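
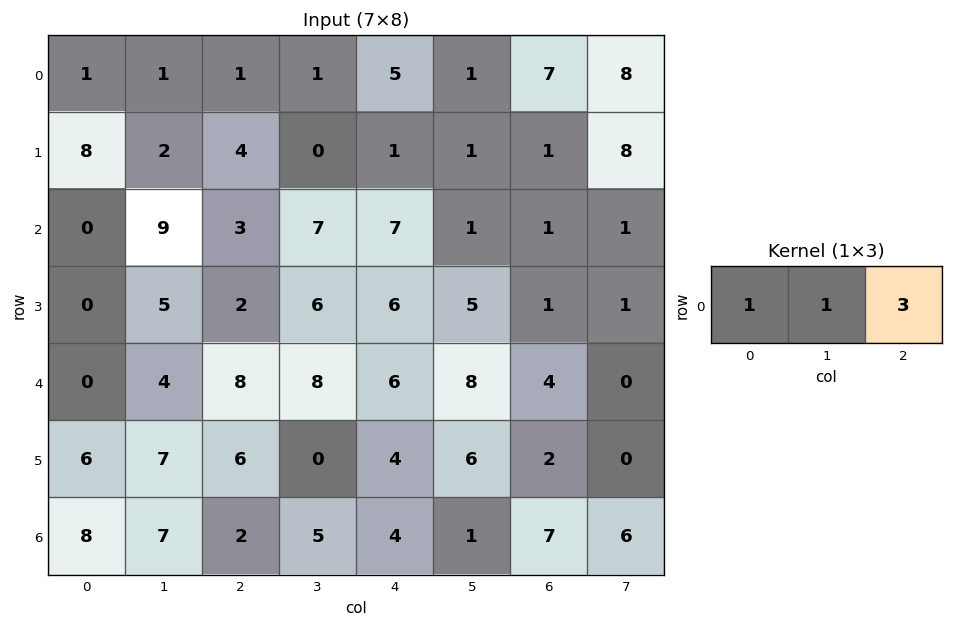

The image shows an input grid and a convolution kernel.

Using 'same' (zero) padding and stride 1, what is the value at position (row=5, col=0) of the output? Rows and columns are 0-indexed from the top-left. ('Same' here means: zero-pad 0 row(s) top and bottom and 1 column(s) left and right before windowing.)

The receptive field on the zero-padded input at this output position is [0 6 7]. Elementwise product with the kernel and sum: 0·1 + 6·1 + 7·3.

27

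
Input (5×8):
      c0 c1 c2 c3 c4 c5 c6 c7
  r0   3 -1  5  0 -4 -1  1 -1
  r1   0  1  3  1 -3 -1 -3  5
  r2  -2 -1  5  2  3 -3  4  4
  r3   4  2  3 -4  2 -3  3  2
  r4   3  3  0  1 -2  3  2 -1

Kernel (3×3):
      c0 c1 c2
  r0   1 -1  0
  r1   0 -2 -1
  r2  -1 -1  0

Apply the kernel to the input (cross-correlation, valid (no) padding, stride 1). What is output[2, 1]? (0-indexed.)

The receptive field on the input at this output position is [-1 5 2 / 2 3 -4 / 3 0 1]. Elementwise product with the kernel and sum: -1·1 + 5·-1 + 3·-2 + -4·-1 + 3·-1 + 0·-1.

-11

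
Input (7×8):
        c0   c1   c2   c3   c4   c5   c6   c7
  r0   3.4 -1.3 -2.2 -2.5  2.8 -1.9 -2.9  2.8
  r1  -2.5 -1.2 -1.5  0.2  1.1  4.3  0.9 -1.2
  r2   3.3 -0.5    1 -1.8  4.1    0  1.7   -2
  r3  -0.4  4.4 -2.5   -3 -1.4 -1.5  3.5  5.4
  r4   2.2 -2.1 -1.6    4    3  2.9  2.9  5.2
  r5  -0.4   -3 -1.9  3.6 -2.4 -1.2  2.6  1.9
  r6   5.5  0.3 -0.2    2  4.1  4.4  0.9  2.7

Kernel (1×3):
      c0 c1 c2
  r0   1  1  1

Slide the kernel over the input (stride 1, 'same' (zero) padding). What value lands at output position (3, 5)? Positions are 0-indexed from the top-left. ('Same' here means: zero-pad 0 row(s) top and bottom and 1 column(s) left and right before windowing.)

0.6

The receptive field on the zero-padded input at this output position is [-1.4 -1.5 3.5]. Elementwise product with the kernel and sum: -1.4·1 + -1.5·1 + 3.5·1.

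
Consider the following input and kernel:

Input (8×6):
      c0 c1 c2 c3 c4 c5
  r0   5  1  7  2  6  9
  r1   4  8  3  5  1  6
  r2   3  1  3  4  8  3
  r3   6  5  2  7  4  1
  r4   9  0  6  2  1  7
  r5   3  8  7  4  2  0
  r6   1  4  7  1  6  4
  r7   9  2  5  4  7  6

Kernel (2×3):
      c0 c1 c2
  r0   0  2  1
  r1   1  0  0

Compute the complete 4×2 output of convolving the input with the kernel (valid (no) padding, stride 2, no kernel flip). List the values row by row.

13 13
11 18
9 12
24 13

Output[0,0]: The receptive field on the input at this output position is [5 1 7 / 4 8 3]. Elementwise product with the kernel and sum: 1·2 + 7·1 + 4·1.
Output[0,1]: The receptive field on the input at this output position is [7 2 6 / 3 5 1]. Elementwise product with the kernel and sum: 2·2 + 6·1 + 3·1.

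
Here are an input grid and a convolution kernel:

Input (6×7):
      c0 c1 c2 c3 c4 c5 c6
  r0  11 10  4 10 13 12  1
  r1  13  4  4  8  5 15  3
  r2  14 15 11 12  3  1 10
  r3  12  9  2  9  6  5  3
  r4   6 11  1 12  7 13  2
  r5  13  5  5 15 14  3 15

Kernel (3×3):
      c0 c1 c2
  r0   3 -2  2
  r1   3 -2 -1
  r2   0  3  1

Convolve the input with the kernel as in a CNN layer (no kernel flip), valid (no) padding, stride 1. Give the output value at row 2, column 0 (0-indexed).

The receptive field on the input at this output position is [14 15 11 / 12 9 2 / 6 11 1]. Elementwise product with the kernel and sum: 14·3 + 15·-2 + 11·2 + 12·3 + 9·-2 + 2·-1 + 11·3 + 1·1.

84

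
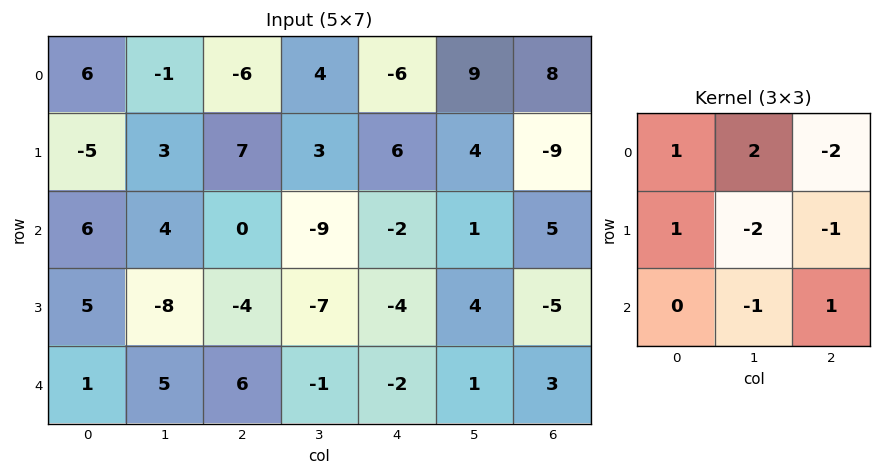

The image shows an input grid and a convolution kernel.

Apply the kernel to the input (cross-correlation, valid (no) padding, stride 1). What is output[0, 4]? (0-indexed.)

The receptive field on the input at this output position is [-6 9 8 / 6 4 -9 / -2 1 5]. Elementwise product with the kernel and sum: -6·1 + 9·2 + 8·-2 + 6·1 + 4·-2 + -9·-1 + 1·-1 + 5·1.

7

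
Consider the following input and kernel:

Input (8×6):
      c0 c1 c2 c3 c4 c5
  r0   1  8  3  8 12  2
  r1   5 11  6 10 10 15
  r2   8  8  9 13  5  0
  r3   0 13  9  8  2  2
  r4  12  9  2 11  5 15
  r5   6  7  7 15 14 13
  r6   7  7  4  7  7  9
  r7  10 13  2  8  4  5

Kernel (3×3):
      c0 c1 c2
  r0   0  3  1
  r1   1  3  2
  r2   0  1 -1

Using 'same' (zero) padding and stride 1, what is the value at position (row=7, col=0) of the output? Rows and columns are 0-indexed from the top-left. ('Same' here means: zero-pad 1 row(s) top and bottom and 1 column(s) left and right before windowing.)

The receptive field on the zero-padded input at this output position is [0 7 7 / 0 10 13 / 0 0 0]. Elementwise product with the kernel and sum: 7·3 + 7·1 + 0·1 + 10·3 + 13·2 + 0·1 + 0·-1.

84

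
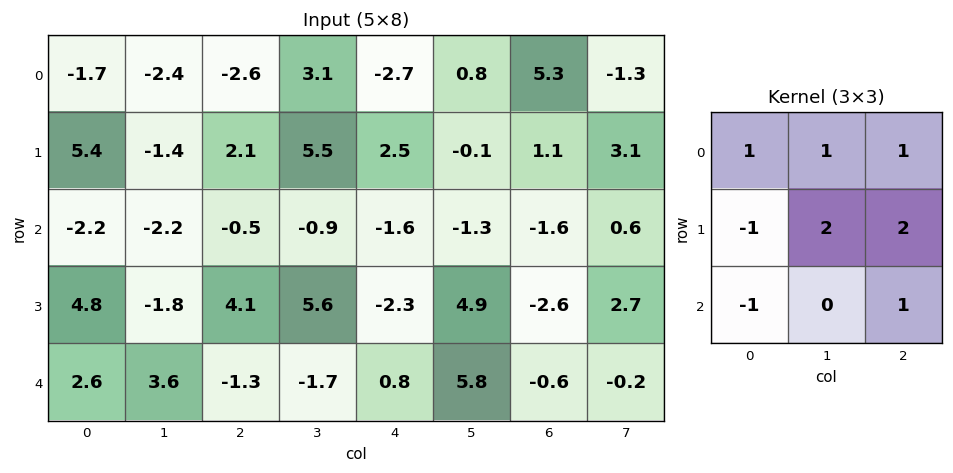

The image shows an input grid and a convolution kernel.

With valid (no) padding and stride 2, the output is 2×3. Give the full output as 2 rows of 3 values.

-9 10.6 2.9
-9 1.6 1

Output[0,0]: The receptive field on the input at this output position is [-1.7 -2.4 -2.6 / 5.4 -1.4 2.1 / -2.2 -2.2 -0.5]. Elementwise product with the kernel and sum: -1.7·1 + -2.4·1 + -2.6·1 + 5.4·-1 + -1.4·2 + 2.1·2 + -2.2·-1 + -0.5·1.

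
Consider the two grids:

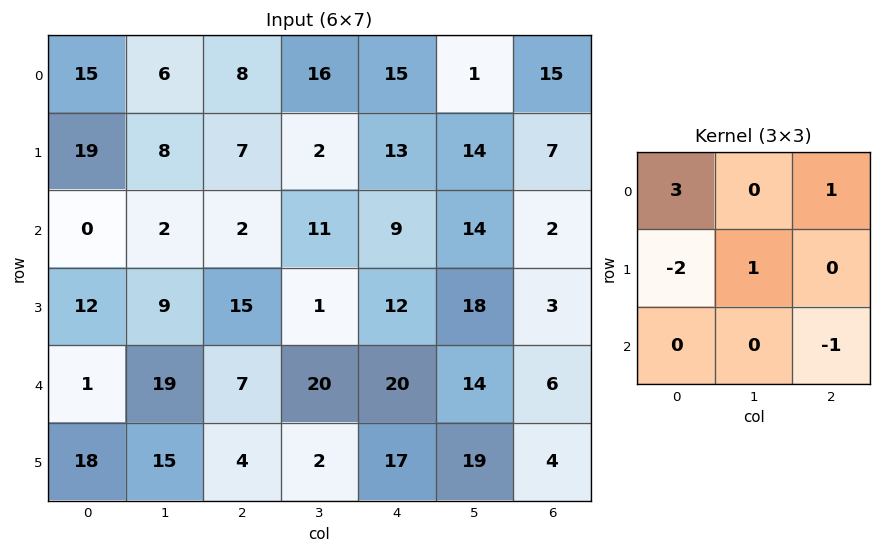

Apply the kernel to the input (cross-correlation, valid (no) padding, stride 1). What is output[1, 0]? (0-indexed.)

51

The receptive field on the input at this output position is [19 8 7 / 0 2 2 / 12 9 15]. Elementwise product with the kernel and sum: 19·3 + 7·1 + 0·-2 + 2·1 + 15·-1.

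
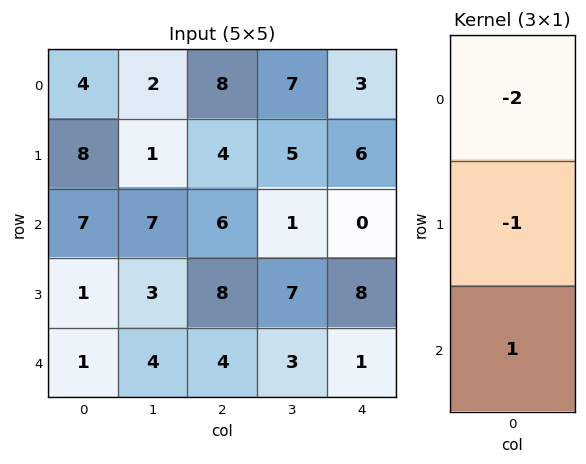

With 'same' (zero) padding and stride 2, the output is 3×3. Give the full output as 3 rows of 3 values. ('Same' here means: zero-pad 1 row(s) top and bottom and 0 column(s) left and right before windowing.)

4 -4 3
-22 -6 -4
-3 -20 -17

Output[0,0]: The receptive field on the zero-padded input at this output position is [0 / 4 / 8]. Elementwise product with the kernel and sum: 0·-2 + 4·-1 + 8·1.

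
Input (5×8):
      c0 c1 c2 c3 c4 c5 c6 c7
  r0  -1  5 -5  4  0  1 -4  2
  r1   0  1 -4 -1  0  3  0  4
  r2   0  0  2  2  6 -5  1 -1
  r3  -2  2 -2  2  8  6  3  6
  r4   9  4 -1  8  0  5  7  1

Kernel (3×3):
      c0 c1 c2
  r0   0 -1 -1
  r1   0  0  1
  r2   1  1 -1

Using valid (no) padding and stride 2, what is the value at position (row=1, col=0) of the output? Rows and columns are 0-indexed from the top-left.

10

The receptive field on the input at this output position is [0 0 2 / -2 2 -2 / 9 4 -1]. Elementwise product with the kernel and sum: 0·-1 + 2·-1 + -2·1 + 9·1 + 4·1 + -1·-1.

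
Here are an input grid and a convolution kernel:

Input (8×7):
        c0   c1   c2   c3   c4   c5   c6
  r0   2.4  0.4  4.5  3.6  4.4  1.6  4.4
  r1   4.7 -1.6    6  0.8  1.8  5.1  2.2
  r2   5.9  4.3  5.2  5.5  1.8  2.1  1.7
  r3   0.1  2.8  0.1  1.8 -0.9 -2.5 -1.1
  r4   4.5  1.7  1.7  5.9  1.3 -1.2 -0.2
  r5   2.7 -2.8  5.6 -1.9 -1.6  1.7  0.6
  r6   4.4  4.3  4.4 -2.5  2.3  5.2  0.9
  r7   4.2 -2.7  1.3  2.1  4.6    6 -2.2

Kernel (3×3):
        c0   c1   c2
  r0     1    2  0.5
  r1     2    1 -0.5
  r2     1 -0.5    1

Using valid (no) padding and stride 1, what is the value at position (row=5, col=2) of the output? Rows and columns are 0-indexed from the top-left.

11

The receptive field on the input at this output position is [5.6 -1.9 -1.6 / 4.4 -2.5 2.3 / 1.3 2.1 4.6]. Elementwise product with the kernel and sum: 5.6·1 + -1.9·2 + -1.6·0.5 + 4.4·2 + -2.5·1 + 2.3·-0.5 + 1.3·1 + 2.1·-0.5 + 4.6·1.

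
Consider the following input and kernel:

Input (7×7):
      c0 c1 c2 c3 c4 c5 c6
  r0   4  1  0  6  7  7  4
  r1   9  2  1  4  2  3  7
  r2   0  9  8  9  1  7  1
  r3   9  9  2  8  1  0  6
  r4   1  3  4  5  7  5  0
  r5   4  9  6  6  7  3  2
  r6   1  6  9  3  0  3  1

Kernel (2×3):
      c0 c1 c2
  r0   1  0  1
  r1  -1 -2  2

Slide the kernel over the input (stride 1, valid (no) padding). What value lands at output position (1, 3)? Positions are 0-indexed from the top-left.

The receptive field on the input at this output position is [4 2 3 / 9 1 7]. Elementwise product with the kernel and sum: 4·1 + 3·1 + 9·-1 + 1·-2 + 7·2.

10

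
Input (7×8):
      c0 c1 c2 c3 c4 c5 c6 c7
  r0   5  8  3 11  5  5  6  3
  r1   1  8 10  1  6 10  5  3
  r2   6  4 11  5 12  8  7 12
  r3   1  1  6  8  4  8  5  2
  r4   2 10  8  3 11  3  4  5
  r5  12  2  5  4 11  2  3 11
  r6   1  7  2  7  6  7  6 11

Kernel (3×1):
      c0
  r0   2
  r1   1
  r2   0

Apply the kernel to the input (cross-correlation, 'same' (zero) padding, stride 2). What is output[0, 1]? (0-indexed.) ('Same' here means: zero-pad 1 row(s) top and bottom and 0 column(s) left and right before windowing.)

3

The receptive field on the zero-padded input at this output position is [0 / 3 / 10]. Elementwise product with the kernel and sum: 0·2 + 3·1.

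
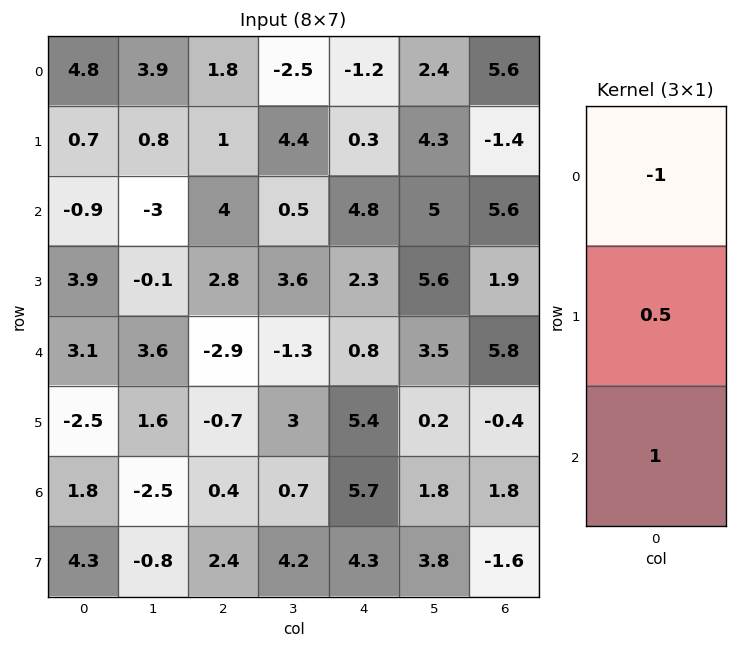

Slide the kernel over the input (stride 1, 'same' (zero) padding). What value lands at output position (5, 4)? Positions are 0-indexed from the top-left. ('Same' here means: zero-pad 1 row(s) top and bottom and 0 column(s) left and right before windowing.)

The receptive field on the zero-padded input at this output position is [0.8 / 5.4 / 5.7]. Elementwise product with the kernel and sum: 0.8·-1 + 5.4·0.5 + 5.7·1.

7.6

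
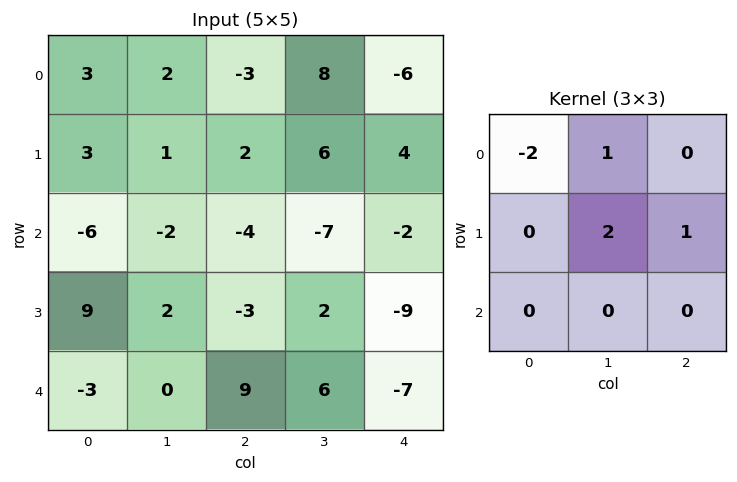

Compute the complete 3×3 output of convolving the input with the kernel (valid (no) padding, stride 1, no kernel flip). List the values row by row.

0 3 30
-13 -15 -14
11 -4 -4

Output[0,0]: The receptive field on the input at this output position is [3 2 -3 / 3 1 2 / -6 -2 -4]. Elementwise product with the kernel and sum: 3·-2 + 2·1 + 1·2 + 2·1.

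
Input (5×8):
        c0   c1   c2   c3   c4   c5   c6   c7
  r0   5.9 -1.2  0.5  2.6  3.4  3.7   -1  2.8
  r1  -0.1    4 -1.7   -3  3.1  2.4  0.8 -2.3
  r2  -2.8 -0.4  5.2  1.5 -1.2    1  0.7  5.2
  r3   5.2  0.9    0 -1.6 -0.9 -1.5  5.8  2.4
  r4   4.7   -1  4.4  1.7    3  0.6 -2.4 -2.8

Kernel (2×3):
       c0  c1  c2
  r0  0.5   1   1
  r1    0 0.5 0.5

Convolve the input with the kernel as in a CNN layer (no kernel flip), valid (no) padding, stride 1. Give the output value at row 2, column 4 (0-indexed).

3.25

The receptive field on the input at this output position is [-1.2 1 0.7 / -0.9 -1.5 5.8]. Elementwise product with the kernel and sum: -1.2·0.5 + 1·1 + 0.7·1 + -1.5·0.5 + 5.8·0.5.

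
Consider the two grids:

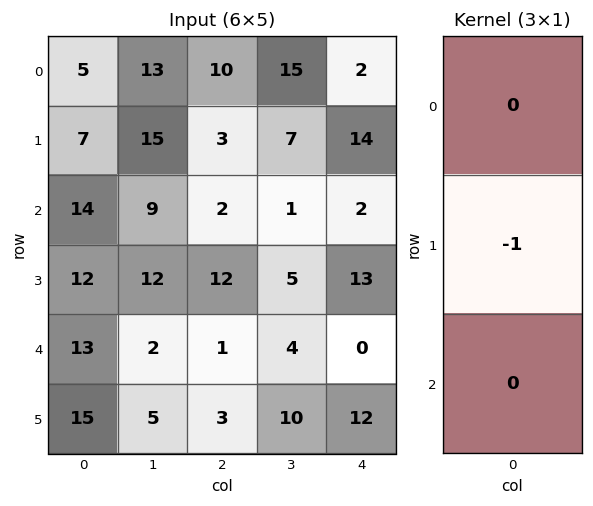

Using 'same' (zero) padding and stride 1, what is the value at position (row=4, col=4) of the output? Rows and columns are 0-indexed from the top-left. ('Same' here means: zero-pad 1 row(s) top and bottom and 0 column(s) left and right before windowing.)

The receptive field on the zero-padded input at this output position is [13 / 0 / 12]. Elementwise product with the kernel and sum: 0·-1.

0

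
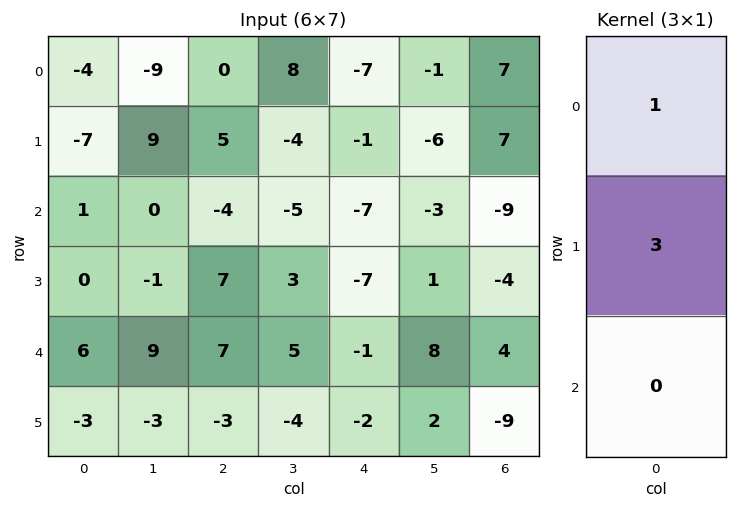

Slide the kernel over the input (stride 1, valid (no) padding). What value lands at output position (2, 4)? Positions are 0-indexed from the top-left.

-28

The receptive field on the input at this output position is [-7 / -7 / -1]. Elementwise product with the kernel and sum: -7·1 + -7·3.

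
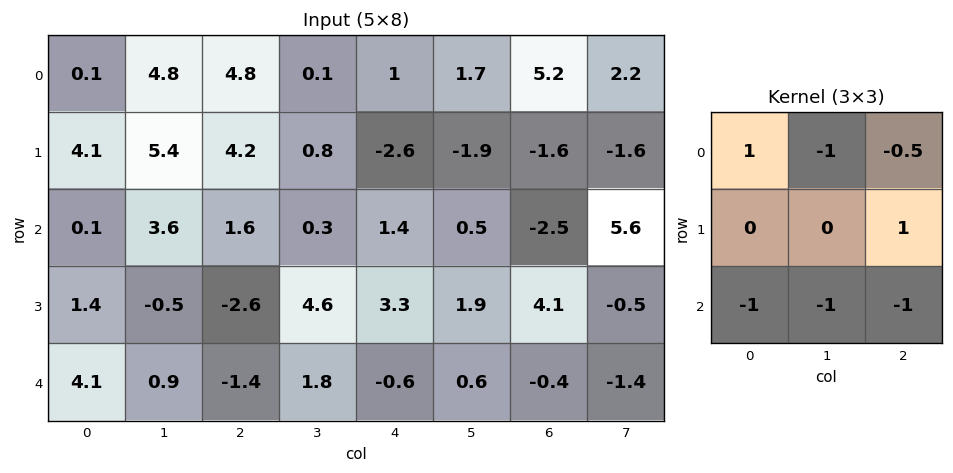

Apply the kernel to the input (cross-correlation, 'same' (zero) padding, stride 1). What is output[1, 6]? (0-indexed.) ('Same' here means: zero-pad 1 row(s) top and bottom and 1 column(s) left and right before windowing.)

The receptive field on the zero-padded input at this output position is [1.7 5.2 2.2 / -1.9 -1.6 -1.6 / 0.5 -2.5 5.6]. Elementwise product with the kernel and sum: 1.7·1 + 5.2·-1 + 2.2·-0.5 + -1.6·1 + 0.5·-1 + -2.5·-1 + 5.6·-1.

-9.8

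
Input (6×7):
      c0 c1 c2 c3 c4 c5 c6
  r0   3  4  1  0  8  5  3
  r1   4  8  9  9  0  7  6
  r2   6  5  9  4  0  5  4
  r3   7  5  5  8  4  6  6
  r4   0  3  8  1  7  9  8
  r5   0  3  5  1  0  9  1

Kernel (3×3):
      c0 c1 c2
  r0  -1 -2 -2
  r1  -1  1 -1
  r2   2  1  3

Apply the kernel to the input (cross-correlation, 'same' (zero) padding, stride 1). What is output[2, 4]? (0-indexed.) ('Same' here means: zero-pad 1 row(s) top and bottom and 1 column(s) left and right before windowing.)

6

The receptive field on the zero-padded input at this output position is [9 0 7 / 4 0 5 / 8 4 6]. Elementwise product with the kernel and sum: 9·-1 + 0·-2 + 7·-2 + 4·-1 + 0·1 + 5·-1 + 8·2 + 4·1 + 6·3.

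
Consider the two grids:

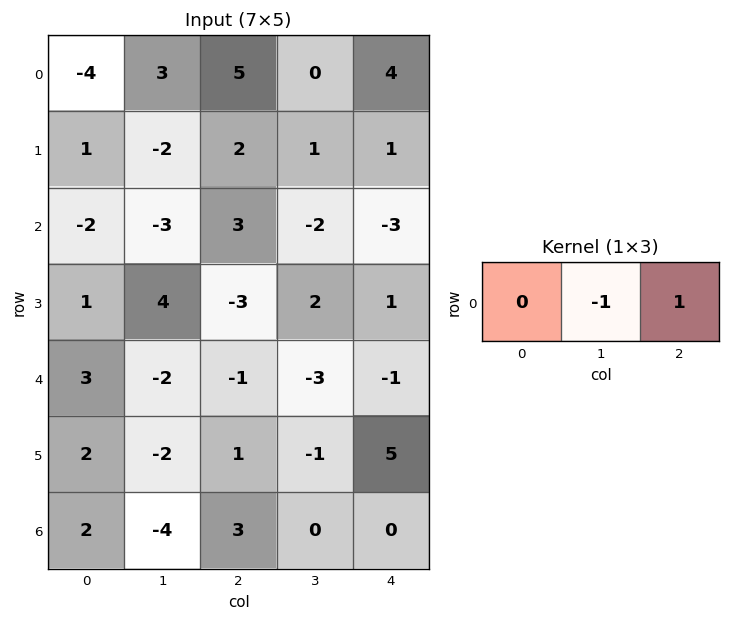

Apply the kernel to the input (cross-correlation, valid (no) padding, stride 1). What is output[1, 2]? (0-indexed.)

The receptive field on the input at this output position is [2 1 1]. Elementwise product with the kernel and sum: 1·-1 + 1·1.

0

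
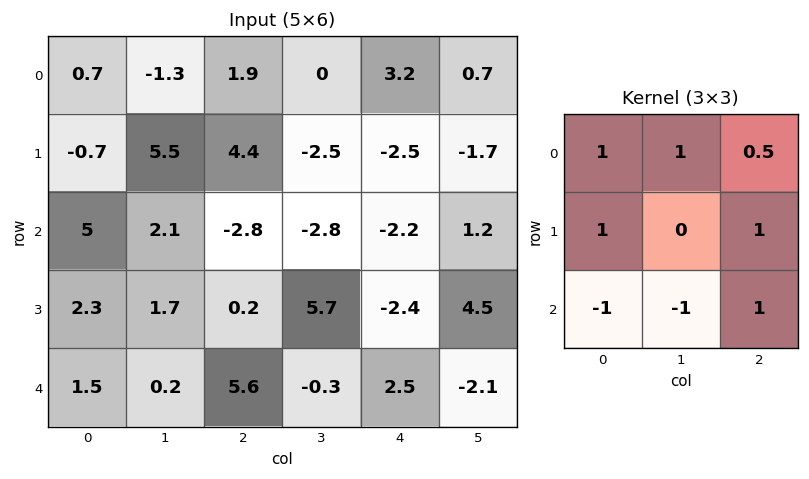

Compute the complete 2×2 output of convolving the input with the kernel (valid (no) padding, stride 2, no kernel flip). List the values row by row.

Output[0,0]: The receptive field on the input at this output position is [0.7 -1.3 1.9 / -0.7 5.5 4.4 / 5 2.1 -2.8]. Elementwise product with the kernel and sum: 0.7·1 + -1.3·1 + 1.9·0.5 + -0.7·1 + 4.4·1 + 5·-1 + 2.1·-1 + -2.8·1.

-5.85 8.8
12.1 -11.7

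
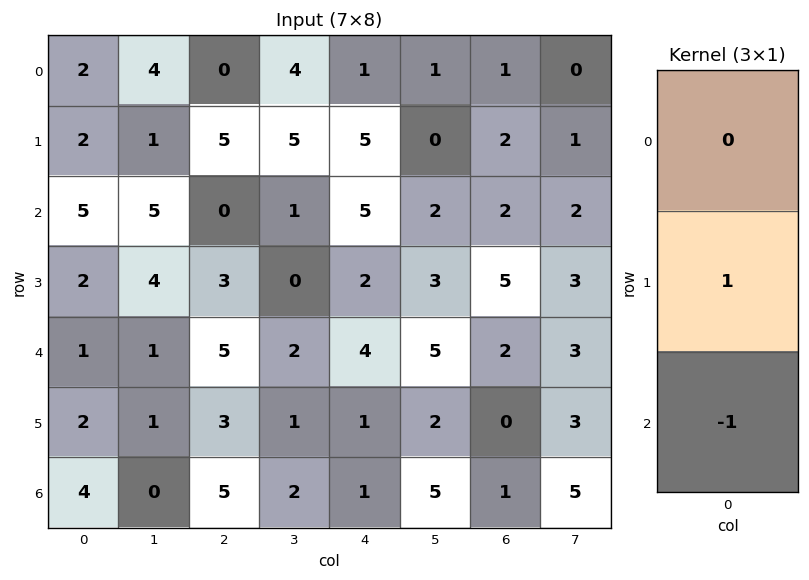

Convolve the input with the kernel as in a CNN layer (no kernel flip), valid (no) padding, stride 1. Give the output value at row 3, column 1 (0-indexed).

0

The receptive field on the input at this output position is [4 / 1 / 1]. Elementwise product with the kernel and sum: 1·1 + 1·-1.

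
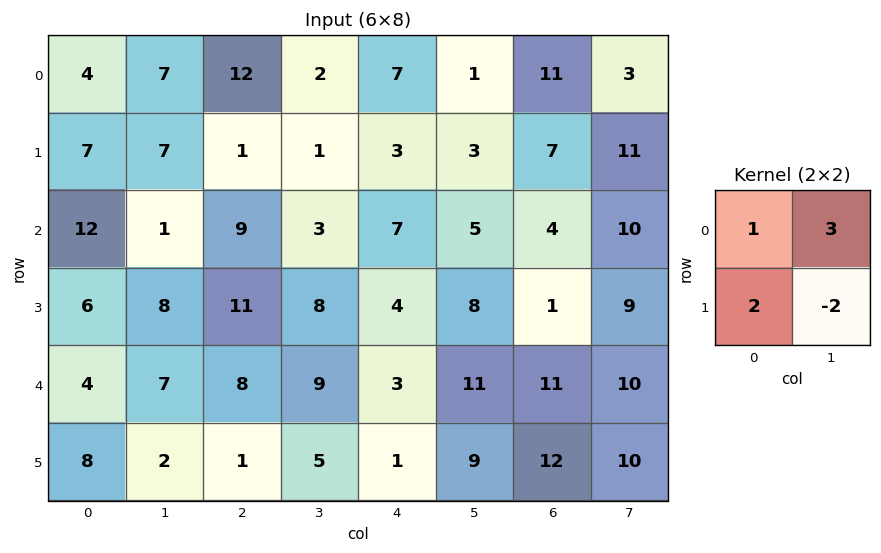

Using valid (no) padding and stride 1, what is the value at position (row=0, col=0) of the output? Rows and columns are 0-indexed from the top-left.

The receptive field on the input at this output position is [4 7 / 7 7]. Elementwise product with the kernel and sum: 4·1 + 7·3 + 7·2 + 7·-2.

25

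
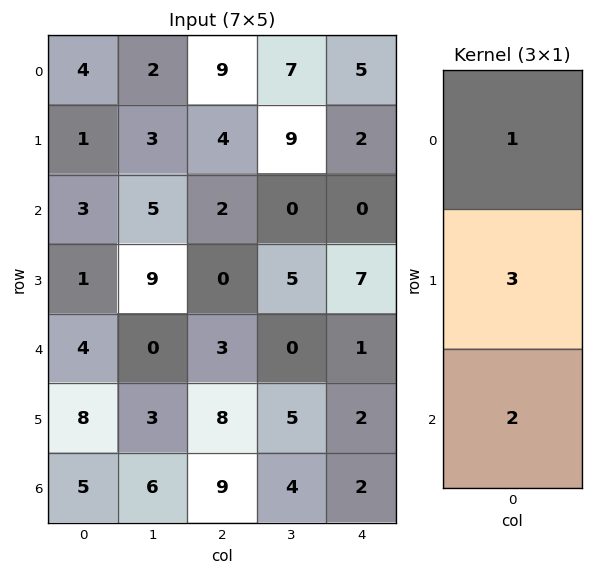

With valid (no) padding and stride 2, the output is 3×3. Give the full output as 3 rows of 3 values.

Output[0,0]: The receptive field on the input at this output position is [4 / 1 / 3]. Elementwise product with the kernel and sum: 4·1 + 1·3 + 3·2.
Output[0,1]: The receptive field on the input at this output position is [9 / 4 / 2]. Elementwise product with the kernel and sum: 9·1 + 4·3 + 2·2.

13 25 11
14 8 23
38 45 11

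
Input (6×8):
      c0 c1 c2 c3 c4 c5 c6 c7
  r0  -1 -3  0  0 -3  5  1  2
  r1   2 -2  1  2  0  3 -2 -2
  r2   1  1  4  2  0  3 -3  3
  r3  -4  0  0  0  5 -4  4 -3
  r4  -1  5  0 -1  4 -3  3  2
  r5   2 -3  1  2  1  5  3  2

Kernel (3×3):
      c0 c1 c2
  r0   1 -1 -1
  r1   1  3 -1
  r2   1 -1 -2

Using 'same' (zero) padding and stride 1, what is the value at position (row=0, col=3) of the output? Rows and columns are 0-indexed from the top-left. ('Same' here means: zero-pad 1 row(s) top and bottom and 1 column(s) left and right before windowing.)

2

The receptive field on the zero-padded input at this output position is [0 0 0 / 0 0 -3 / 1 2 0]. Elementwise product with the kernel and sum: 0·1 + 0·-1 + 0·-1 + 0·1 + 0·3 + -3·-1 + 1·1 + 2·-1 + 0·-2.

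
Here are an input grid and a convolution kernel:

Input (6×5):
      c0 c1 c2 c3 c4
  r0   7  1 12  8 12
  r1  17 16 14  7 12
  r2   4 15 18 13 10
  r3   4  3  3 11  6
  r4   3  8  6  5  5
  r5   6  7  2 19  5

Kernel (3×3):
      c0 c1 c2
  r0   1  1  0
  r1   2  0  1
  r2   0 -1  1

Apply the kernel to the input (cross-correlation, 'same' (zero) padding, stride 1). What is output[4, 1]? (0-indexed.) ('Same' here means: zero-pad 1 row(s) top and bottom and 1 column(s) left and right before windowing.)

14

The receptive field on the zero-padded input at this output position is [4 3 3 / 3 8 6 / 6 7 2]. Elementwise product with the kernel and sum: 4·1 + 3·1 + 3·2 + 6·1 + 7·-1 + 2·1.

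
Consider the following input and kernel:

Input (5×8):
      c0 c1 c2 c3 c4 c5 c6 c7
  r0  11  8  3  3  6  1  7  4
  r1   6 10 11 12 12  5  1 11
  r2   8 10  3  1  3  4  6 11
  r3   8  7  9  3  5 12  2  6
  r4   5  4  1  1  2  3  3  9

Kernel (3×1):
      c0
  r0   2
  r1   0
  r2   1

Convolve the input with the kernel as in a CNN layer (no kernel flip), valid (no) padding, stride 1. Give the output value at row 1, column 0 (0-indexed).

20

The receptive field on the input at this output position is [6 / 8 / 8]. Elementwise product with the kernel and sum: 6·2 + 8·1.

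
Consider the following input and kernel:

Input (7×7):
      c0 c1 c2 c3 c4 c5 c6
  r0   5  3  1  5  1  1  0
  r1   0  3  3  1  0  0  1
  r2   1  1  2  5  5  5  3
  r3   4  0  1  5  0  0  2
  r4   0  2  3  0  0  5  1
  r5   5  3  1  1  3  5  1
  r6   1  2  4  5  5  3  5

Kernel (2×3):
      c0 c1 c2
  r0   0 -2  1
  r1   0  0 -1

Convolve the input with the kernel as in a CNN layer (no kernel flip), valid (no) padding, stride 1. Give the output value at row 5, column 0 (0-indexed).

-9

The receptive field on the input at this output position is [5 3 1 / 1 2 4]. Elementwise product with the kernel and sum: 3·-2 + 1·1 + 4·-1.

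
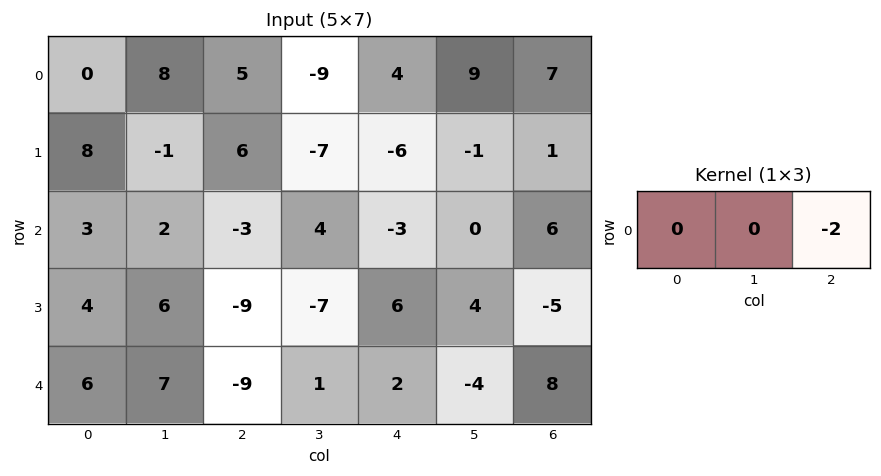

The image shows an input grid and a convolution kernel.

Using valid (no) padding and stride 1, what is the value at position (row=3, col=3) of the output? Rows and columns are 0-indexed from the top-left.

The receptive field on the input at this output position is [-7 6 4]. Elementwise product with the kernel and sum: 4·-2.

-8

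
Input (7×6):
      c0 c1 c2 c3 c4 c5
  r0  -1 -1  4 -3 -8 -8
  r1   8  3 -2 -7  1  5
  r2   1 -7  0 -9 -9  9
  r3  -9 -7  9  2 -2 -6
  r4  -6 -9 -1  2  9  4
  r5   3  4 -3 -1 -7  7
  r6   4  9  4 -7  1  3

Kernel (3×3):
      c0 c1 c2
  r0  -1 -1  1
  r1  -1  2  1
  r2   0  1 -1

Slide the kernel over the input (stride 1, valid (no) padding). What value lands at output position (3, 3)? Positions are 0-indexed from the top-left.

The receptive field on the input at this output position is [2 -2 -6 / 2 9 4 / -1 -7 7]. Elementwise product with the kernel and sum: 2·-1 + -2·-1 + -6·1 + 2·-1 + 9·2 + 4·1 + -7·1 + 7·-1.

0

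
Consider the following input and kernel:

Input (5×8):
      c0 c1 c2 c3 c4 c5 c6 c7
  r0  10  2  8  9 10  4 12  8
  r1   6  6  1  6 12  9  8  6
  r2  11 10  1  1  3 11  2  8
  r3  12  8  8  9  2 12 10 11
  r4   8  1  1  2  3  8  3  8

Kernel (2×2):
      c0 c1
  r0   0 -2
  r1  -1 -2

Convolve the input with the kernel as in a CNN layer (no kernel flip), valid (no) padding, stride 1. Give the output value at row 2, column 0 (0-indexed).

The receptive field on the input at this output position is [11 10 / 12 8]. Elementwise product with the kernel and sum: 10·-2 + 12·-1 + 8·-2.

-48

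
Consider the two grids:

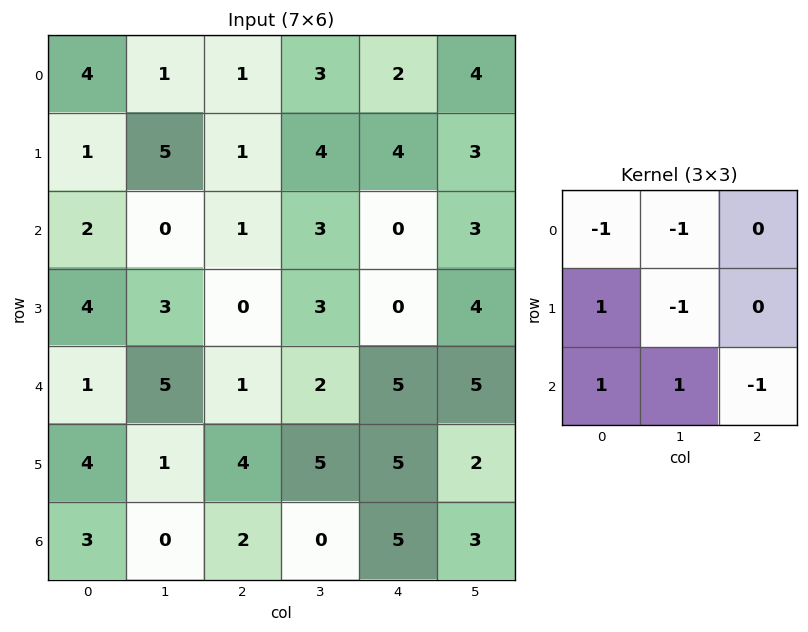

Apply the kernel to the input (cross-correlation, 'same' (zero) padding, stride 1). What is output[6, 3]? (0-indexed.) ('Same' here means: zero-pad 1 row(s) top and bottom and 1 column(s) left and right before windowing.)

The receptive field on the zero-padded input at this output position is [4 5 5 / 2 0 5 / 0 0 0]. Elementwise product with the kernel and sum: 4·-1 + 5·-1 + 2·1 + 0·-1 + 0·1 + 0·1 + 0·-1.

-7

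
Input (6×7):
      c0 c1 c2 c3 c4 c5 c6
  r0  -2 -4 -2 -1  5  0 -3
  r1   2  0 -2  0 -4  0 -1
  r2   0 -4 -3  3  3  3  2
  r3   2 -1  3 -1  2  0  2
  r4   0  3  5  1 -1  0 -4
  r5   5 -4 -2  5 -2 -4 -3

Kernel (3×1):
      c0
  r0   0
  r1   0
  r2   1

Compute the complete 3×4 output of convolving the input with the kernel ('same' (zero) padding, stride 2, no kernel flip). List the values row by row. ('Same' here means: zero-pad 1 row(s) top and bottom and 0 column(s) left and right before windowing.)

Output[0,0]: The receptive field on the zero-padded input at this output position is [0 / -2 / 2]. Elementwise product with the kernel and sum: 2·1.
Output[0,1]: The receptive field on the zero-padded input at this output position is [0 / -2 / -2]. Elementwise product with the kernel and sum: -2·1.

2 -2 -4 -1
2 3 2 2
5 -2 -2 -3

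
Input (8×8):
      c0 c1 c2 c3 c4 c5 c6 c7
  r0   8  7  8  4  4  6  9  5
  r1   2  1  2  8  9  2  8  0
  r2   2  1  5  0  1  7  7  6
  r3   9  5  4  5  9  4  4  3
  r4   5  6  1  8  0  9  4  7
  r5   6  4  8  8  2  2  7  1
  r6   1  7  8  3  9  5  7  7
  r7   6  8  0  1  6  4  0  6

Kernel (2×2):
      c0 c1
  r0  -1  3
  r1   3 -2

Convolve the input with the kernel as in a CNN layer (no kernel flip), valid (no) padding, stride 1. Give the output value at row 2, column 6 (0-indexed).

The receptive field on the input at this output position is [7 6 / 4 3]. Elementwise product with the kernel and sum: 7·-1 + 6·3 + 4·3 + 3·-2.

17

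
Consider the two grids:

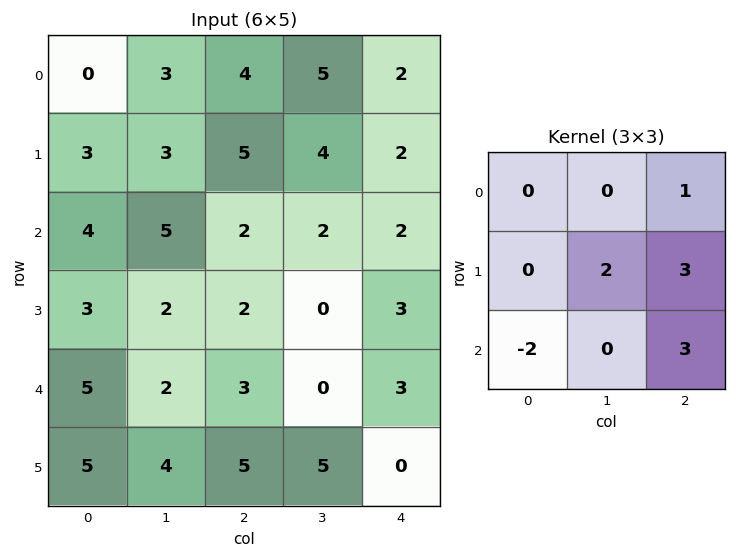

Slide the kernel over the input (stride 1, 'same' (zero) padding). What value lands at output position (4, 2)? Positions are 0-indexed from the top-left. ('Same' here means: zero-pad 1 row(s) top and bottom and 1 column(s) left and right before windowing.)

The receptive field on the zero-padded input at this output position is [2 2 0 / 2 3 0 / 4 5 5]. Elementwise product with the kernel and sum: 0·1 + 3·2 + 0·3 + 4·-2 + 5·3.

13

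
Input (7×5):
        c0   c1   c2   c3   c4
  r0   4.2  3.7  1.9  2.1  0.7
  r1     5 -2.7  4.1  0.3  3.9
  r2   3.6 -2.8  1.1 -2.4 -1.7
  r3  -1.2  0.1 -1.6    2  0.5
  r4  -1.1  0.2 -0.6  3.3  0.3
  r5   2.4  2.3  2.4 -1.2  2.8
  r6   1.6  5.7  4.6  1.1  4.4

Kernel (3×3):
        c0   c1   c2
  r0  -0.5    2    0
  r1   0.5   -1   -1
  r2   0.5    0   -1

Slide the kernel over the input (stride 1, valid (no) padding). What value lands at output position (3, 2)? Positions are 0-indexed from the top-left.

-0.7

The receptive field on the input at this output position is [-1.6 2 0.5 / -0.6 3.3 0.3 / 2.4 -1.2 2.8]. Elementwise product with the kernel and sum: -1.6·-0.5 + 2·2 + -0.6·0.5 + 3.3·-1 + 0.3·-1 + 2.4·0.5 + 2.8·-1.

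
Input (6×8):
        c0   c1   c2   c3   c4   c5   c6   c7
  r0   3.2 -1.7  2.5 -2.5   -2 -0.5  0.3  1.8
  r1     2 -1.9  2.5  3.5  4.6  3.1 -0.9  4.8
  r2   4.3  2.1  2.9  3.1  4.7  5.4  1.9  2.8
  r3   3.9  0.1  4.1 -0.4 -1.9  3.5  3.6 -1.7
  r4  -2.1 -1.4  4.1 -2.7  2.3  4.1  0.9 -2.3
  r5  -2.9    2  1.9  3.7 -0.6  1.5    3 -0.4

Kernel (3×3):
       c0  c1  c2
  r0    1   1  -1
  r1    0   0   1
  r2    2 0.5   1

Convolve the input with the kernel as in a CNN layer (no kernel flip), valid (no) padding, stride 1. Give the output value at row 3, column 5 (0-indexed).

10.6

The receptive field on the input at this output position is [3.5 3.6 -1.7 / 4.1 0.9 -2.3 / 1.5 3 -0.4]. Elementwise product with the kernel and sum: 3.5·1 + 3.6·1 + -1.7·-1 + -2.3·1 + 1.5·2 + 3·0.5 + -0.4·1.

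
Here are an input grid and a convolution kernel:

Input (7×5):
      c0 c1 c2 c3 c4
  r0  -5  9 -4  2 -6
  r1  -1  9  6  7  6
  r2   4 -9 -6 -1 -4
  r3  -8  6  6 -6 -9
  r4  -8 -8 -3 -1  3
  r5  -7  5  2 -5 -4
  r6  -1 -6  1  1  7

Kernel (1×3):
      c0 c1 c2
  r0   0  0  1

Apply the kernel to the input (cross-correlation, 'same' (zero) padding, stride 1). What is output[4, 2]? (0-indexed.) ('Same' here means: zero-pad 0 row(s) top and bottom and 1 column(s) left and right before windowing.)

The receptive field on the zero-padded input at this output position is [-8 -3 -1]. Elementwise product with the kernel and sum: -1·1.

-1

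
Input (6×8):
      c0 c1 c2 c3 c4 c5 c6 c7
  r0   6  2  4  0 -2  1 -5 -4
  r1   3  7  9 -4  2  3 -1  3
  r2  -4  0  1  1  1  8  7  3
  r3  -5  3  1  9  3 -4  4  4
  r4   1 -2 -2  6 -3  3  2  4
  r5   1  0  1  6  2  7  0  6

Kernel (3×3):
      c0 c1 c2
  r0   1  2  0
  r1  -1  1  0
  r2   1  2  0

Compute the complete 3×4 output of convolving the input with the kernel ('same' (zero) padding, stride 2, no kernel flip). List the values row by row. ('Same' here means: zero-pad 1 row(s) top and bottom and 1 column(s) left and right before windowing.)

Output[0,0]: The receptive field on the zero-padded input at this output position is [0 0 0 / 0 6 2 / 0 3 7]. Elementwise product with the kernel and sum: 0·1 + 0·2 + 0·-1 + 6·1 + 0·1 + 3·2.

12 27 -2 -5
-8 31 15 4
-7 7 16 10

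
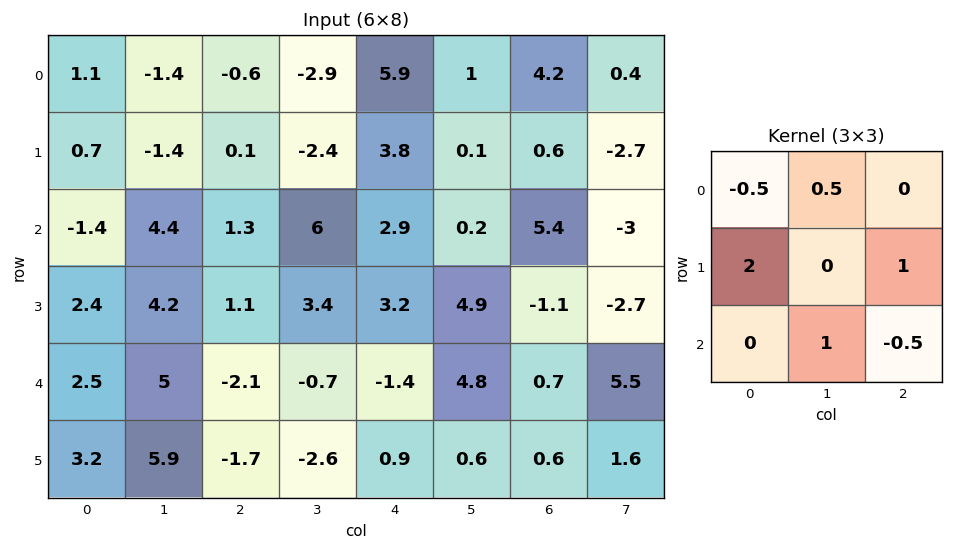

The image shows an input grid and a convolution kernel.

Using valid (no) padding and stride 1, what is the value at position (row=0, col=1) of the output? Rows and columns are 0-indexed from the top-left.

-6.5

The receptive field on the input at this output position is [-1.4 -0.6 -2.9 / -1.4 0.1 -2.4 / 4.4 1.3 6]. Elementwise product with the kernel and sum: -1.4·-0.5 + -0.6·0.5 + -1.4·2 + -2.4·1 + 1.3·1 + 6·-0.5.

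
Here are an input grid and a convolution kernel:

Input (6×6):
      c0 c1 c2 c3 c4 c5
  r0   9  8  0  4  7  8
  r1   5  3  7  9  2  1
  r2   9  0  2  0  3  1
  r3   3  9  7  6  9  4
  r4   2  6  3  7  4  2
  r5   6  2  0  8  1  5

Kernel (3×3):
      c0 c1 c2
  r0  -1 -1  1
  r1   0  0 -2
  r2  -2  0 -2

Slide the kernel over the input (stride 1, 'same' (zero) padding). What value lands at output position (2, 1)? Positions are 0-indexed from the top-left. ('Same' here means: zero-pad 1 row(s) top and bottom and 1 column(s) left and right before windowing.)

-25

The receptive field on the zero-padded input at this output position is [5 3 7 / 9 0 2 / 3 9 7]. Elementwise product with the kernel and sum: 5·-1 + 3·-1 + 7·1 + 2·-2 + 3·-2 + 7·-2.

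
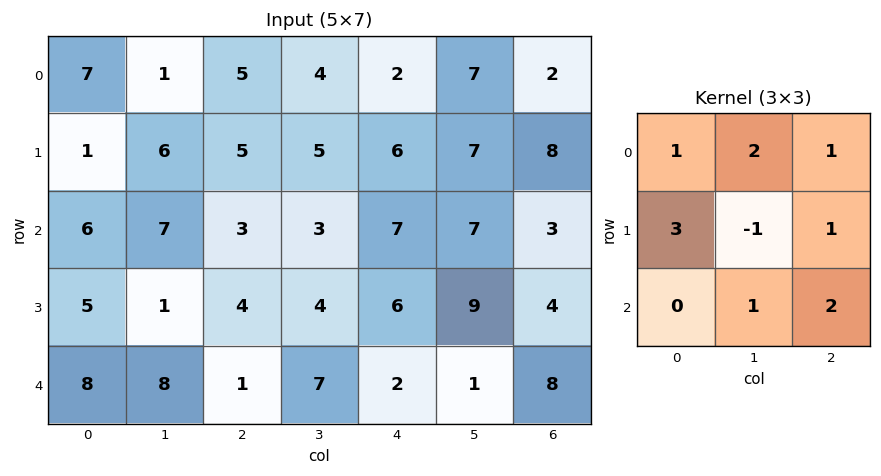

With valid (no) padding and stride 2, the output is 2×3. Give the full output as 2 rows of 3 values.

Output[0,0]: The receptive field on the input at this output position is [7 1 5 / 1 6 5 / 6 7 3]. Elementwise product with the kernel and sum: 7·1 + 1·2 + 5·1 + 1·3 + 6·-1 + 5·1 + 7·1 + 3·2.
Output[0,1]: The receptive field on the input at this output position is [5 4 2 / 5 5 6 / 3 3 7]. Elementwise product with the kernel and sum: 5·1 + 4·2 + 2·1 + 5·3 + 5·-1 + 6·1 + 3·1 + 7·2.

29 48 50
51 41 54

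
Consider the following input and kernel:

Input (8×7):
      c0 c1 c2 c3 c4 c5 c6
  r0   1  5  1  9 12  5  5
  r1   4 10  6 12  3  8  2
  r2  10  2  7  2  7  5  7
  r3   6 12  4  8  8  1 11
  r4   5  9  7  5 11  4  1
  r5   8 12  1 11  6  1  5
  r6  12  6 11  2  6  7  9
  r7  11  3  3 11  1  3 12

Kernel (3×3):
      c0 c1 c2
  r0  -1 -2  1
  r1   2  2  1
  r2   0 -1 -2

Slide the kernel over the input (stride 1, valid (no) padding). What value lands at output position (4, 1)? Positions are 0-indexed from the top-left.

4

The receptive field on the input at this output position is [9 7 5 / 12 1 11 / 6 11 2]. Elementwise product with the kernel and sum: 9·-1 + 7·-2 + 5·1 + 12·2 + 1·2 + 11·1 + 11·-1 + 2·-2.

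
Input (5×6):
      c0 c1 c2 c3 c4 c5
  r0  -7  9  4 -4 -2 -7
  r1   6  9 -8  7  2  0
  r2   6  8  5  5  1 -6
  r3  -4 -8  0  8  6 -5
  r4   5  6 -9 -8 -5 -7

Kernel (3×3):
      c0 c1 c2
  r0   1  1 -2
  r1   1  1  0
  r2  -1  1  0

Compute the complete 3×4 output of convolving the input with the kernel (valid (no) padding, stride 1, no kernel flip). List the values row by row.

11 19 3 13
41 8 13 13
-7 -20 17 35

Output[0,0]: The receptive field on the input at this output position is [-7 9 4 / 6 9 -8 / 6 8 5]. Elementwise product with the kernel and sum: -7·1 + 9·1 + 4·-2 + 6·1 + 9·1 + 6·-1 + 8·1.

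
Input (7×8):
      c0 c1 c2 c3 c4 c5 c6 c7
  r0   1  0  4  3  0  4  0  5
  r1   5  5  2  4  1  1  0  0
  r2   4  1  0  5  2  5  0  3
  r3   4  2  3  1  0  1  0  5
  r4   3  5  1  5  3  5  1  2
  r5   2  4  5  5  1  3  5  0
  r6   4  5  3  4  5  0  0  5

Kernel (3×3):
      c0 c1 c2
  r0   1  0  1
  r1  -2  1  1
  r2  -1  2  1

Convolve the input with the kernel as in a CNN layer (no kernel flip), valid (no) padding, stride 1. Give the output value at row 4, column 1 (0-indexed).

17

The receptive field on the input at this output position is [5 1 5 / 4 5 5 / 5 3 4]. Elementwise product with the kernel and sum: 5·1 + 5·1 + 4·-2 + 5·1 + 5·1 + 5·-1 + 3·2 + 4·1.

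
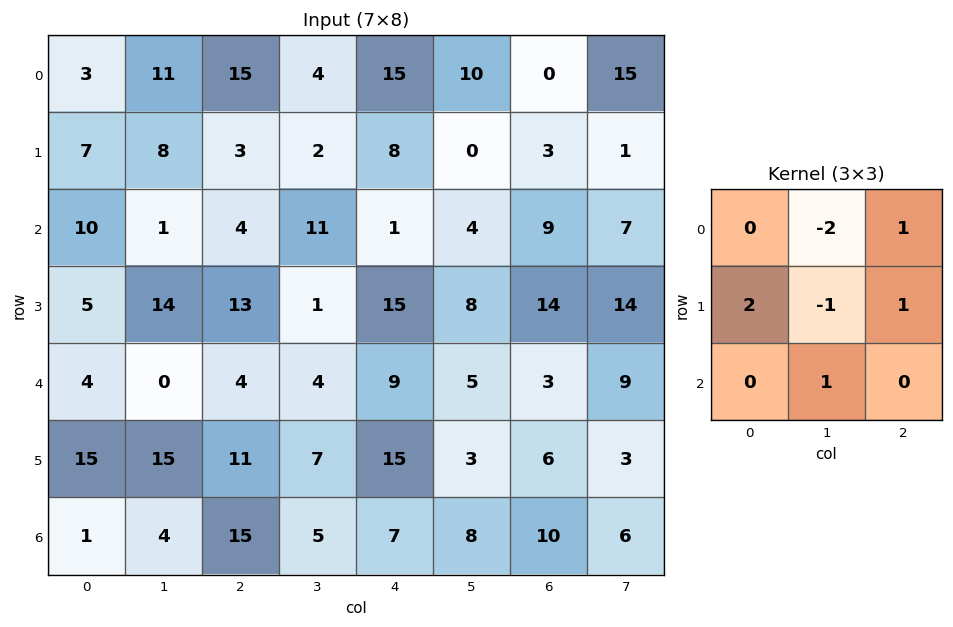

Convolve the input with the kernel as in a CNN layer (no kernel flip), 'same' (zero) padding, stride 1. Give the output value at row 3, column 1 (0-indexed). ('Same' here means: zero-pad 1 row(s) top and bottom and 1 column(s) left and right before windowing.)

11

The receptive field on the zero-padded input at this output position is [10 1 4 / 5 14 13 / 4 0 4]. Elementwise product with the kernel and sum: 1·-2 + 4·1 + 5·2 + 14·-1 + 13·1 + 0·1.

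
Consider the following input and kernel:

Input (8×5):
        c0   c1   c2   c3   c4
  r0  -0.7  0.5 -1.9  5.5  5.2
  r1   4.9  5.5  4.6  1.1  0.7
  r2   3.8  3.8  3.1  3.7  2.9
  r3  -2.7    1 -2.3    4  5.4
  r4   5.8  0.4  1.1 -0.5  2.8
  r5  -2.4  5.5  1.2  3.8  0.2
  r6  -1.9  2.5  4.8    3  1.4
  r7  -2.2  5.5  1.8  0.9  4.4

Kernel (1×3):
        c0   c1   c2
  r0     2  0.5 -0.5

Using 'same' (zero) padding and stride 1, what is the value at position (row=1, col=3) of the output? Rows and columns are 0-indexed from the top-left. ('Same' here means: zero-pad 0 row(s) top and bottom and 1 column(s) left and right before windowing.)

9.4

The receptive field on the zero-padded input at this output position is [4.6 1.1 0.7]. Elementwise product with the kernel and sum: 4.6·2 + 1.1·0.5 + 0.7·-0.5.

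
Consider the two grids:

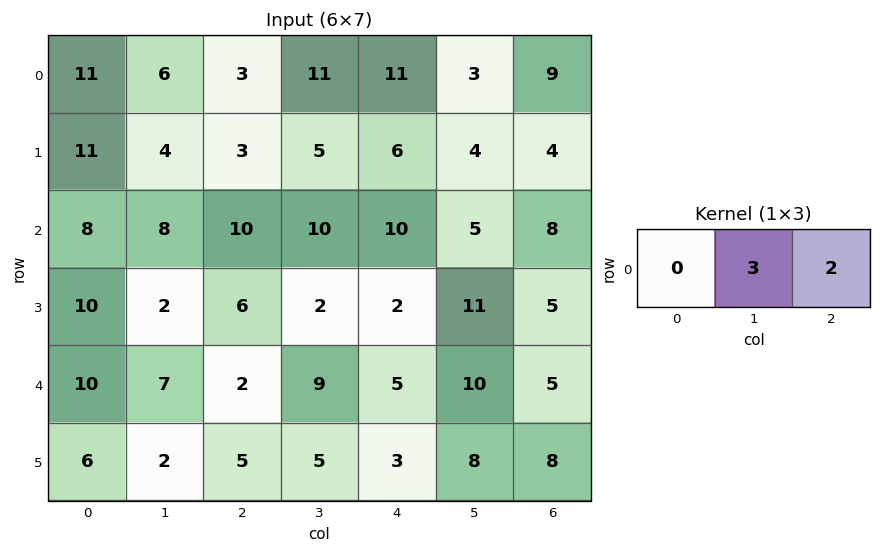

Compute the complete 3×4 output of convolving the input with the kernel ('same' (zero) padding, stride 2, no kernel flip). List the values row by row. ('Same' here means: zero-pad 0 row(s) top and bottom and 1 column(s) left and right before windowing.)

45 31 39 27
40 50 40 24
44 24 35 15

Output[0,0]: The receptive field on the zero-padded input at this output position is [0 11 6]. Elementwise product with the kernel and sum: 11·3 + 6·2.
Output[0,1]: The receptive field on the zero-padded input at this output position is [6 3 11]. Elementwise product with the kernel and sum: 3·3 + 11·2.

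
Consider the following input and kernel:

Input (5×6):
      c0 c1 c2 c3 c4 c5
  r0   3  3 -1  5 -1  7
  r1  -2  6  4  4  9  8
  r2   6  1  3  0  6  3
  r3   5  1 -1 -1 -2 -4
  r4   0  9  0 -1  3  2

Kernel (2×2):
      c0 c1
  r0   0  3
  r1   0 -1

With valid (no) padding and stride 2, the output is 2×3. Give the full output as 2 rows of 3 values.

3 11 13
2 1 13

Output[0,0]: The receptive field on the input at this output position is [3 3 / -2 6]. Elementwise product with the kernel and sum: 3·3 + 6·-1.
Output[0,1]: The receptive field on the input at this output position is [-1 5 / 4 4]. Elementwise product with the kernel and sum: 5·3 + 4·-1.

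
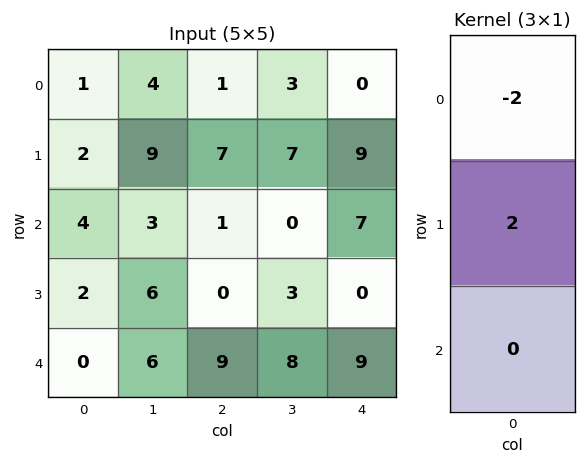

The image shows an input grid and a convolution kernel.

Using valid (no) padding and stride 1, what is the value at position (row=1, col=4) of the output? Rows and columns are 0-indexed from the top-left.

The receptive field on the input at this output position is [9 / 7 / 0]. Elementwise product with the kernel and sum: 9·-2 + 7·2.

-4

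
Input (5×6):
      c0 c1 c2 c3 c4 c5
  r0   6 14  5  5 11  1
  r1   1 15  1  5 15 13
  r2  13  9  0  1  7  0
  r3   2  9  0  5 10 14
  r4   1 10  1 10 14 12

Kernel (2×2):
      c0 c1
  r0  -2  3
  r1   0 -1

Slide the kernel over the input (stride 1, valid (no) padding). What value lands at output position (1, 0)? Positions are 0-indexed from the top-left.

The receptive field on the input at this output position is [1 15 / 13 9]. Elementwise product with the kernel and sum: 1·-2 + 15·3 + 9·-1.

34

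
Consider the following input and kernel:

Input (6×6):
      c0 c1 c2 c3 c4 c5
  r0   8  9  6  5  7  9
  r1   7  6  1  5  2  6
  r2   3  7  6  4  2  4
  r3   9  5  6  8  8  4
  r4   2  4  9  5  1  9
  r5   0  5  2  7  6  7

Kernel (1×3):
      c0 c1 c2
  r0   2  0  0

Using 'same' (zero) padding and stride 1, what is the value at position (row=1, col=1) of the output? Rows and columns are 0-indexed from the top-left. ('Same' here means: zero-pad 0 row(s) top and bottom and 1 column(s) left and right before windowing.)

14

The receptive field on the zero-padded input at this output position is [7 6 1]. Elementwise product with the kernel and sum: 7·2.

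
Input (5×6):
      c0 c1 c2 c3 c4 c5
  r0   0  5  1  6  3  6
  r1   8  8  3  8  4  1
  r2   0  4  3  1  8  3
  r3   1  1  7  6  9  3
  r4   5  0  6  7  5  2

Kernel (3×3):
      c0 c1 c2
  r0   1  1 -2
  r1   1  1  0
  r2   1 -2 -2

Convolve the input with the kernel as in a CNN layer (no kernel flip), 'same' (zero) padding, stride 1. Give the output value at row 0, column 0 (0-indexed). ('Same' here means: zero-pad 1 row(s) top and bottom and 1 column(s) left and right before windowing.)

-32

The receptive field on the zero-padded input at this output position is [0 0 0 / 0 0 5 / 0 8 8]. Elementwise product with the kernel and sum: 0·1 + 0·1 + 0·-2 + 0·1 + 0·1 + 0·1 + 8·-2 + 8·-2.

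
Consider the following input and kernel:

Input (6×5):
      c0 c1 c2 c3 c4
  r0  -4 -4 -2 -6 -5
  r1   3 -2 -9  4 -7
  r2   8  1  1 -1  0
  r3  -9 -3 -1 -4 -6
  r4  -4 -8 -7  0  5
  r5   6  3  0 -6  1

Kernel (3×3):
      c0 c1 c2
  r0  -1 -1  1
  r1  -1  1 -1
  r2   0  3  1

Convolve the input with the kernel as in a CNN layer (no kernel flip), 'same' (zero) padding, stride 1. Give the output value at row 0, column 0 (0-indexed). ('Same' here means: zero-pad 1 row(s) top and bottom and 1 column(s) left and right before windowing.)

7

The receptive field on the zero-padded input at this output position is [0 0 0 / 0 -4 -4 / 0 3 -2]. Elementwise product with the kernel and sum: 0·-1 + 0·-1 + 0·1 + 0·-1 + -4·1 + -4·-1 + 3·3 + -2·1.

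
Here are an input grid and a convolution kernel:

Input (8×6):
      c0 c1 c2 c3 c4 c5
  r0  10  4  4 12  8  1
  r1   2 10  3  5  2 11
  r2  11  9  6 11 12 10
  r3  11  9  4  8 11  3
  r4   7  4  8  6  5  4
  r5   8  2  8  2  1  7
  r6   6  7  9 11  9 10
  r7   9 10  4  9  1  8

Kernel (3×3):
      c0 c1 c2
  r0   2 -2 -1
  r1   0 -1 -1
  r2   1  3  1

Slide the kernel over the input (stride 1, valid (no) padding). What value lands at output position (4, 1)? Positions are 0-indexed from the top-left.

21

The receptive field on the input at this output position is [4 8 6 / 2 8 2 / 7 9 11]. Elementwise product with the kernel and sum: 4·2 + 8·-2 + 6·-1 + 8·-1 + 2·-1 + 7·1 + 9·3 + 11·1.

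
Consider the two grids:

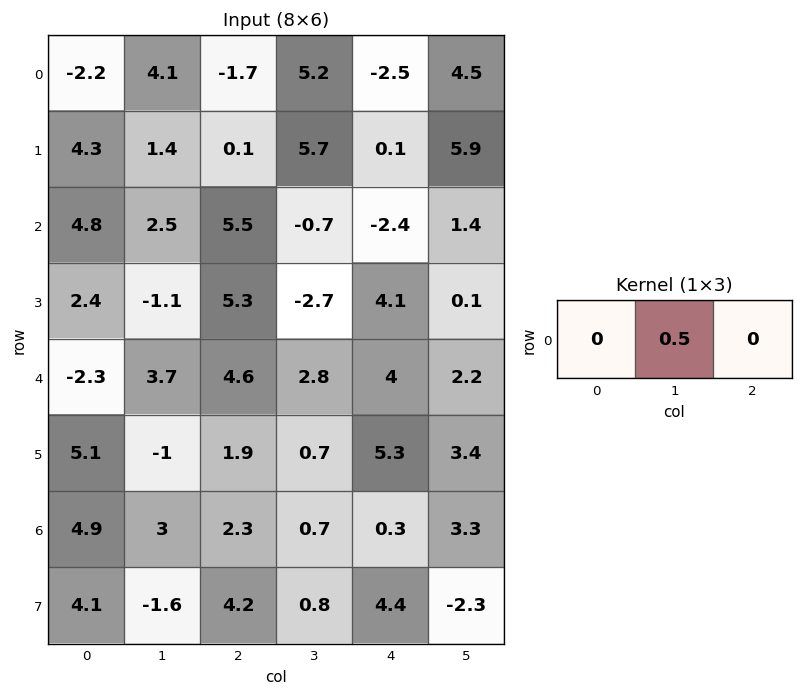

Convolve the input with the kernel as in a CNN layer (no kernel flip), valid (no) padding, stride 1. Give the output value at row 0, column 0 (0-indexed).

The receptive field on the input at this output position is [-2.2 4.1 -1.7]. Elementwise product with the kernel and sum: 4.1·0.5.

2.05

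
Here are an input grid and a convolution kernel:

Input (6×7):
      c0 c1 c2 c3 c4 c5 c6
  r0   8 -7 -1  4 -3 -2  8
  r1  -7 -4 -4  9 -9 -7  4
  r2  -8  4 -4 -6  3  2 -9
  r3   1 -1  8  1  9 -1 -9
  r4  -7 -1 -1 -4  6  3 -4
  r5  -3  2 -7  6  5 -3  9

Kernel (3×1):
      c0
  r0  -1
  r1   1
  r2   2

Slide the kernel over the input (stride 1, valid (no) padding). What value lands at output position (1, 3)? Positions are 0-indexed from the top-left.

-13

The receptive field on the input at this output position is [9 / -6 / 1]. Elementwise product with the kernel and sum: 9·-1 + -6·1 + 1·2.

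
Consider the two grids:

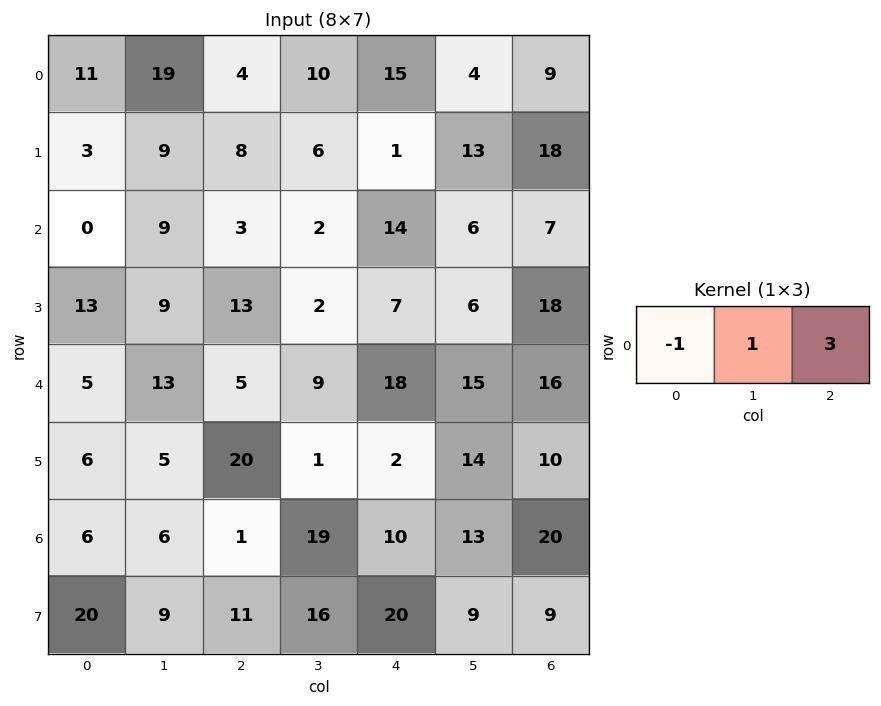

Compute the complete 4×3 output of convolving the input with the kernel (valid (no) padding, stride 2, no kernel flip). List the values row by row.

20 51 16
18 41 13
23 58 45
3 48 63

Output[0,0]: The receptive field on the input at this output position is [11 19 4]. Elementwise product with the kernel and sum: 11·-1 + 19·1 + 4·3.
Output[0,1]: The receptive field on the input at this output position is [4 10 15]. Elementwise product with the kernel and sum: 4·-1 + 10·1 + 15·3.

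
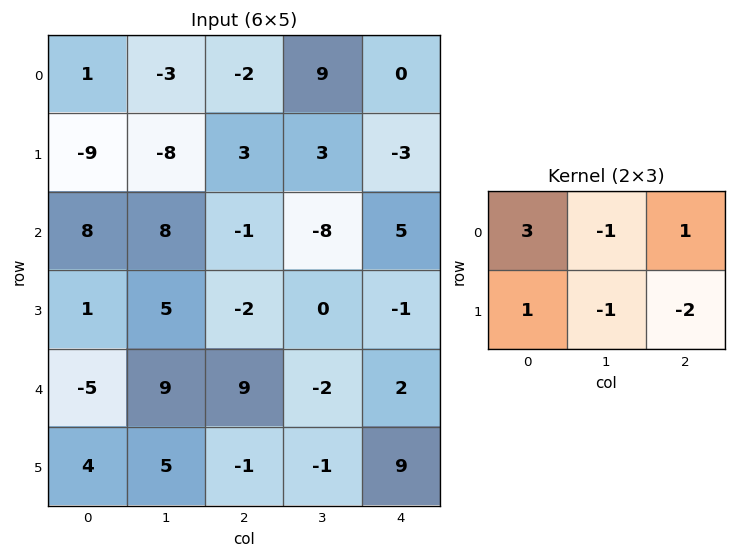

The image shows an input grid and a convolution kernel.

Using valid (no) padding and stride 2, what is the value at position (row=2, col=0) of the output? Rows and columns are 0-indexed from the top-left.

The receptive field on the input at this output position is [-5 9 9 / 4 5 -1]. Elementwise product with the kernel and sum: -5·3 + 9·-1 + 9·1 + 4·1 + 5·-1 + -1·-2.

-14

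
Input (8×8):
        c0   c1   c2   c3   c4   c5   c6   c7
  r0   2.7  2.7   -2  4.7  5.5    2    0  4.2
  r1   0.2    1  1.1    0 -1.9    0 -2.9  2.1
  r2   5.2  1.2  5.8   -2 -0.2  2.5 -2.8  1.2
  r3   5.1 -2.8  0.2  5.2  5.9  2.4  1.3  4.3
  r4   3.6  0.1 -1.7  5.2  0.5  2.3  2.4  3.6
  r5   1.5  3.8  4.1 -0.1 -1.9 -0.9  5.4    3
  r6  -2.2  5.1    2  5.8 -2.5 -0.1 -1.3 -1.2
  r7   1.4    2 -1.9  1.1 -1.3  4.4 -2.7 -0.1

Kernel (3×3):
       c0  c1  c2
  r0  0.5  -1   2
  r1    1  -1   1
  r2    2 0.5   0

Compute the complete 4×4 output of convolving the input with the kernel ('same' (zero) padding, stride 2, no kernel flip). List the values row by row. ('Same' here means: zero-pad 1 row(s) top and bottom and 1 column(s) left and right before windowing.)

Output[0,0]: The receptive field on the zero-padded input at this output position is [0 0 0 / 0 2.7 2.7 / 0 0.2 1]. Elementwise product with the kernel and sum: 0·0.5 + 0·-1 + 0·2 + 0·1 + 2.7·-1 + 2.7·1 + 0·2 + 0.2·0.5.
Output[0,1]: The receptive field on the zero-padded input at this output position is [0 0 0 / 2.7 -2 4.7 / 1 1.1 0]. Elementwise product with the kernel and sum: 0·0.5 + 0·-1 + 0·2 + 2.7·1 + -2·-1 + 4.7·1 + 1·2 + 1.1·0.5.

0.1 11.95 0.25 4.75
0.35 -12.7 15.95 19.05
-13.45 25.45 7.35 12.9
14.1 9.55 9.8 7.6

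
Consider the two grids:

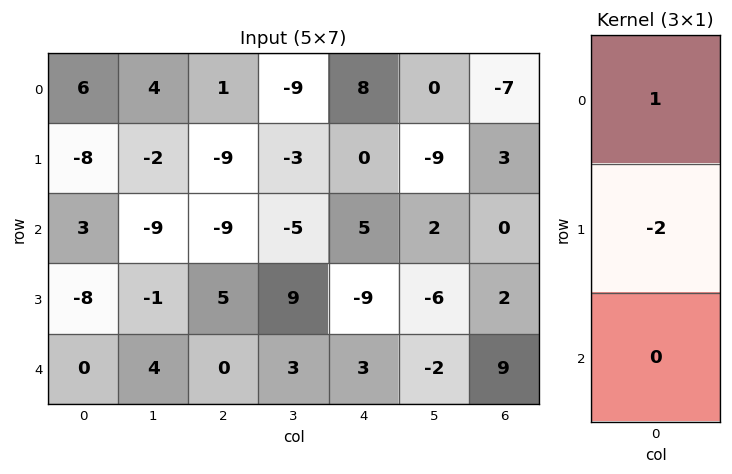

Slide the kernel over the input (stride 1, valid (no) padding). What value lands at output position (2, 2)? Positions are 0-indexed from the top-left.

The receptive field on the input at this output position is [-9 / 5 / 0]. Elementwise product with the kernel and sum: -9·1 + 5·-2.

-19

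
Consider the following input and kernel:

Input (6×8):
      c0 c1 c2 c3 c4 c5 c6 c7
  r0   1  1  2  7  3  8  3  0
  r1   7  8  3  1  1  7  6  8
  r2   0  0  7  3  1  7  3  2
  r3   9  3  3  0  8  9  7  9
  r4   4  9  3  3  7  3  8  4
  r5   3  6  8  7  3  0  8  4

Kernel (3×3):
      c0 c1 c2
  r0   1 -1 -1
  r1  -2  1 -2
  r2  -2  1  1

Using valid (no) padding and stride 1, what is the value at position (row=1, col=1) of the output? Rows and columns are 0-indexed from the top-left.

2

The receptive field on the input at this output position is [8 3 1 / 0 7 3 / 3 3 0]. Elementwise product with the kernel and sum: 8·1 + 3·-1 + 1·-1 + 0·-2 + 7·1 + 3·-2 + 3·-2 + 3·1 + 0·1.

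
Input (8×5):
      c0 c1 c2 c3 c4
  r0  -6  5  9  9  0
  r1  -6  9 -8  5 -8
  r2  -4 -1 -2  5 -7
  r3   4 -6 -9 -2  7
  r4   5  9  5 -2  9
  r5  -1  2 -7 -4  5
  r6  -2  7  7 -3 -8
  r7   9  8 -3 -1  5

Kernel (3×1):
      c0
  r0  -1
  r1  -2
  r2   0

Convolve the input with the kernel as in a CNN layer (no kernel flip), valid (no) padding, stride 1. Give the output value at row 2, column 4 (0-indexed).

-7

The receptive field on the input at this output position is [-7 / 7 / 9]. Elementwise product with the kernel and sum: -7·-1 + 7·-2.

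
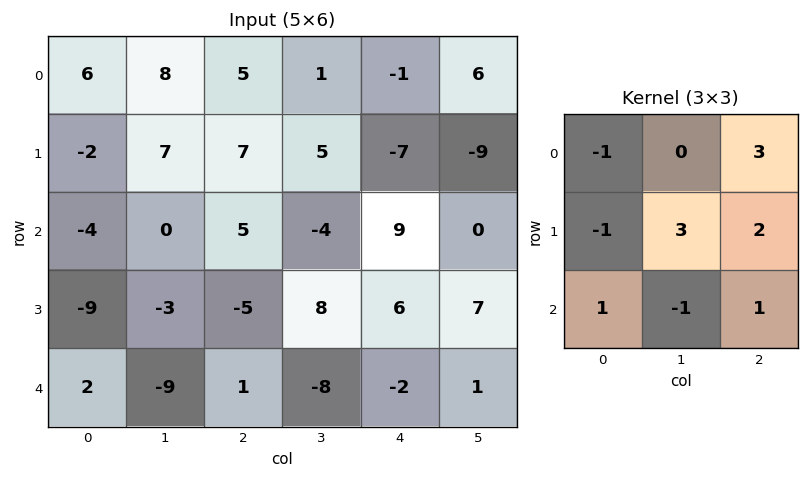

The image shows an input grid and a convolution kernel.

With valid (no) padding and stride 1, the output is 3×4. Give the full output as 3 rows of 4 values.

Output[0,0]: The receptive field on the input at this output position is [6 8 5 / -2 7 7 / -4 0 5]. Elementwise product with the kernel and sum: 6·-1 + 5·3 + -2·-1 + 7·3 + 7·2 + -4·1 + 0·-1 + 5·1.

47 10 4 -40
26 25 -34 8
21 -26 70 23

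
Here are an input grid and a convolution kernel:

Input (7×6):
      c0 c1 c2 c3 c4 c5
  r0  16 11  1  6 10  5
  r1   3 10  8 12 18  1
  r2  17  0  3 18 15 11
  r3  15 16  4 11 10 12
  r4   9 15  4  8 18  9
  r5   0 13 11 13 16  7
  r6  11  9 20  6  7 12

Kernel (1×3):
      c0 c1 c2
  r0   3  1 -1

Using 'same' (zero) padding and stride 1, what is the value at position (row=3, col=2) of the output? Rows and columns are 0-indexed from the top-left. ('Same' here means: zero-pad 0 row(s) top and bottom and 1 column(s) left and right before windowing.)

41

The receptive field on the zero-padded input at this output position is [16 4 11]. Elementwise product with the kernel and sum: 16·3 + 4·1 + 11·-1.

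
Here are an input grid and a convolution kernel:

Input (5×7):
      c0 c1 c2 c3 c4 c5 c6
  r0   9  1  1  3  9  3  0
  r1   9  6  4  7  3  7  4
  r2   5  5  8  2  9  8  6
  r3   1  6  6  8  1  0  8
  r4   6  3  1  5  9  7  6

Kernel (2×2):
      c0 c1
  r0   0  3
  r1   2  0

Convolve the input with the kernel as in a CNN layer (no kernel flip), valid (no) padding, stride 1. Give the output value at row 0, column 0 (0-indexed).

21

The receptive field on the input at this output position is [9 1 / 9 6]. Elementwise product with the kernel and sum: 1·3 + 9·2.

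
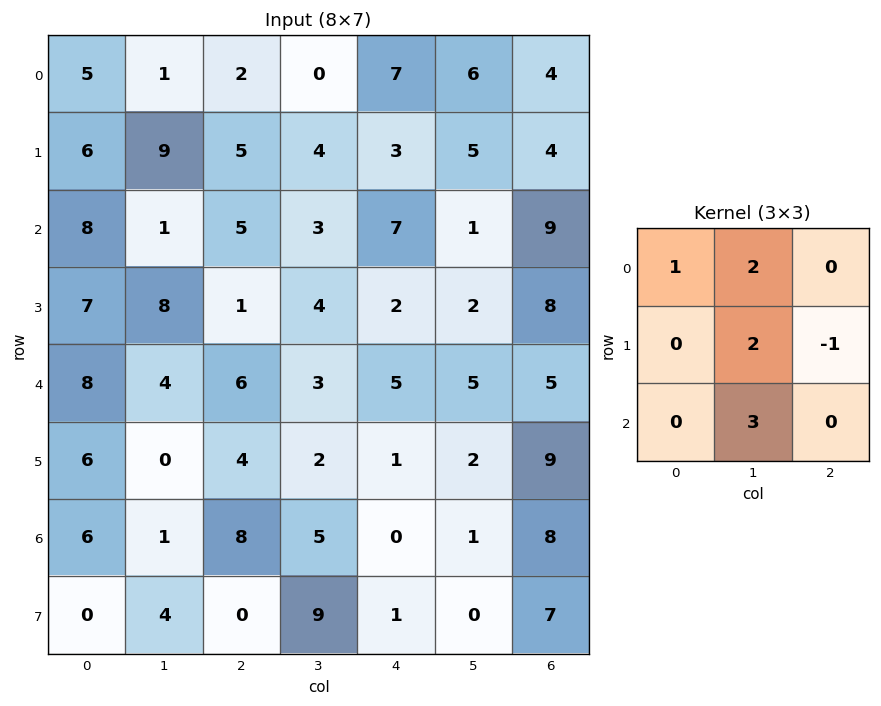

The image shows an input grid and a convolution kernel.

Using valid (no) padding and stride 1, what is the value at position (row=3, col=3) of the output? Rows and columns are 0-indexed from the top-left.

16

The receptive field on the input at this output position is [4 2 2 / 3 5 5 / 2 1 2]. Elementwise product with the kernel and sum: 4·1 + 2·2 + 5·2 + 5·-1 + 1·3.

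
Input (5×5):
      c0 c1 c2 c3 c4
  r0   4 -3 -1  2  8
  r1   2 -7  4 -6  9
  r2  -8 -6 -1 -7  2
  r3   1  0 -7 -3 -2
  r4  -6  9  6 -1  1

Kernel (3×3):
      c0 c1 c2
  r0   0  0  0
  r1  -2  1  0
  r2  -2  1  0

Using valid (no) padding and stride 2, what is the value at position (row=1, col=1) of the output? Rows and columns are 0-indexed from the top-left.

The receptive field on the input at this output position is [-1 -7 2 / -7 -3 -2 / 6 -1 1]. Elementwise product with the kernel and sum: -7·-2 + -3·1 + 6·-2 + -1·1.

-2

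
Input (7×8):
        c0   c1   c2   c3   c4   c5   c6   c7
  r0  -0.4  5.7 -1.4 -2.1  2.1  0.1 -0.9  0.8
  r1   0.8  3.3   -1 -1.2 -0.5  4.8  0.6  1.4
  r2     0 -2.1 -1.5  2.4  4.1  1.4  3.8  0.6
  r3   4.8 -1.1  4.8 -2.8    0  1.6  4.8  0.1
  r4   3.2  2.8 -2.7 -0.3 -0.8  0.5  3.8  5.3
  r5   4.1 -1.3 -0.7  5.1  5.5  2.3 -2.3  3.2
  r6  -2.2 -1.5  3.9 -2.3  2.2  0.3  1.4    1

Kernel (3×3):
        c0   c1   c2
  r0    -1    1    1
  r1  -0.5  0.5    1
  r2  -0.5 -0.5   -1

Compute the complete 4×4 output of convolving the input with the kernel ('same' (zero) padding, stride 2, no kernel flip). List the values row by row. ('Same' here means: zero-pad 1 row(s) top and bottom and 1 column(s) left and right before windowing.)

Output[0,0]: The receptive field on the zero-padded input at this output position is [0 0 0 / 0 -0.4 5.7 / 0 0.8 3.3]. Elementwise product with the kernel and sum: 0·-1 + 0·1 + 0·1 + 0·-0.5 + -0.4·0.5 + 5.7·1 + 0·-0.5 + 0.8·-0.5 + 3.3·-1.

1.8 -5.6 -1.75 -3.8
0.7 -1.85 7.55 -4.3
7.35 -4.05 -2.95 7.05
0.2 6.1 5.25 0.15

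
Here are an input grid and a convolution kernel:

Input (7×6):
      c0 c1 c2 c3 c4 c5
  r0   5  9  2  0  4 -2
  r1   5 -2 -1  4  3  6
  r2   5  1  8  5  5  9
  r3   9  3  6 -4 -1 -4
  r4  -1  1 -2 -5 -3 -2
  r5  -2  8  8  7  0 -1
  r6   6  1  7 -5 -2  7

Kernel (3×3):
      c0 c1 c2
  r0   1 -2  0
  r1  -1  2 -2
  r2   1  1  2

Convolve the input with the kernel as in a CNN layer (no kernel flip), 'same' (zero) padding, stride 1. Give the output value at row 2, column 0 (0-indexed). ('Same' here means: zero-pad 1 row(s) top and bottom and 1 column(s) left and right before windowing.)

The receptive field on the zero-padded input at this output position is [0 5 -2 / 0 5 1 / 0 9 3]. Elementwise product with the kernel and sum: 0·1 + 5·-2 + 0·-1 + 5·2 + 1·-2 + 0·1 + 9·1 + 3·2.

13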